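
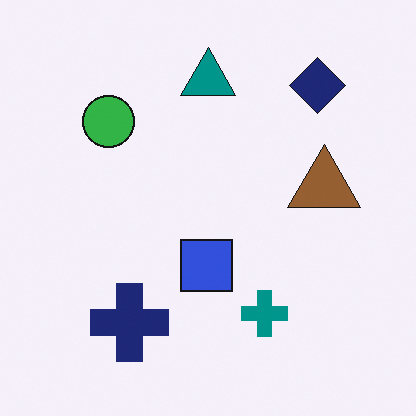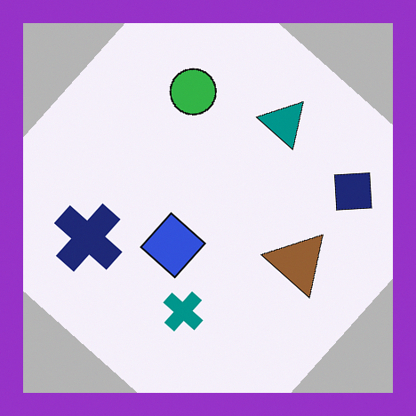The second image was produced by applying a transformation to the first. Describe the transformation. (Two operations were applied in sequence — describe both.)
Rotated clockwise by a large amount — several tens of degrees, then framed with a purple border.

Every shape is tilted by the same angle and the image corners show triangular fill wedges — a whole-image rotation by a non-right angle. A solid purple frame runs around the edge of the second image, with the content slightly shrunk inside it.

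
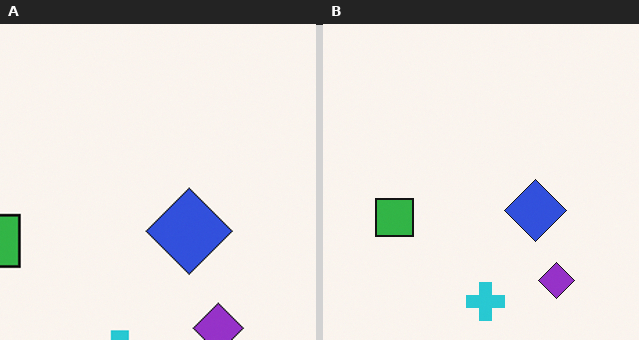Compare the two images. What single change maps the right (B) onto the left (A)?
The transformation is: cropped slightly and scaled back up.

The visible shapes are larger and the field of view is narrower; shapes near the original edges may be partly or wholly outside the frame — a crop-and-rescale.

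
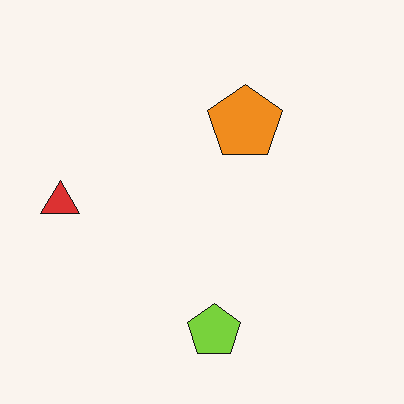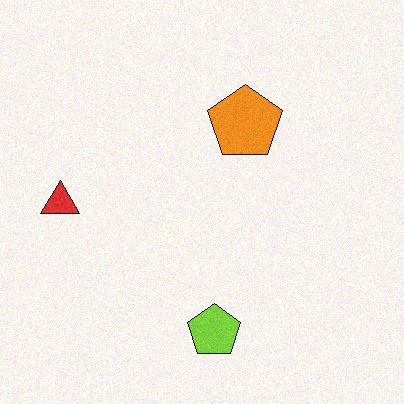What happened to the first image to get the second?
The transformation is: degraded with subtle gaussian noise.

Random speckle covers the whole image, including the flat background.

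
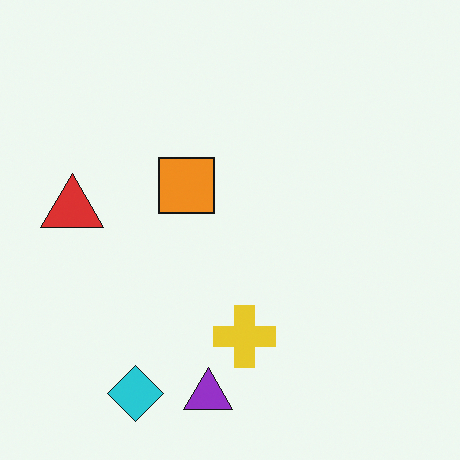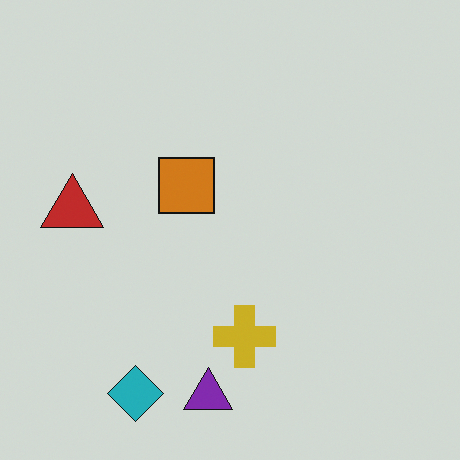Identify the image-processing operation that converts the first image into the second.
The second image is the first darkened a little.

Every pixel — background and shapes alike — is uniformly darkened.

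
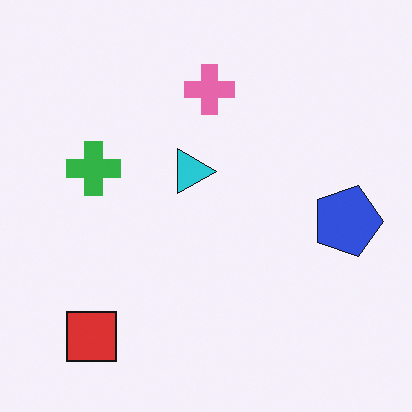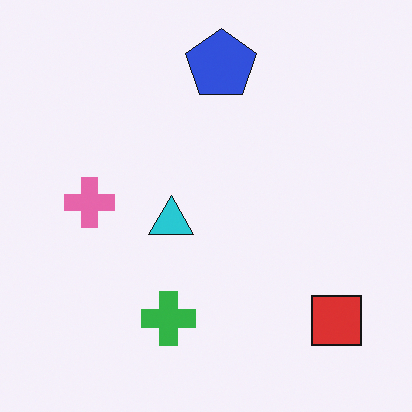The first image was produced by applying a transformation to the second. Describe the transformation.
The image was rotated 90° clockwise.

The red square sits in the bottom-right of the second image and the bottom-left of the first — consistent with a whole-image 90° clockwise rotation.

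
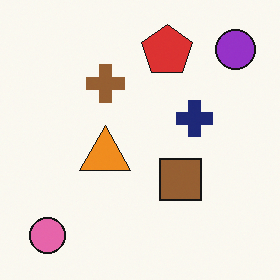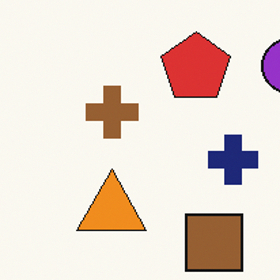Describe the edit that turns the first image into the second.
This is the original image cropped slightly and scaled back up.

The visible shapes are larger and the field of view is narrower; shapes near the original edges may be partly or wholly outside the frame — a crop-and-rescale.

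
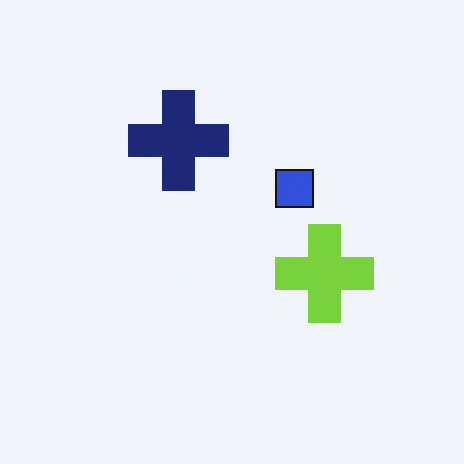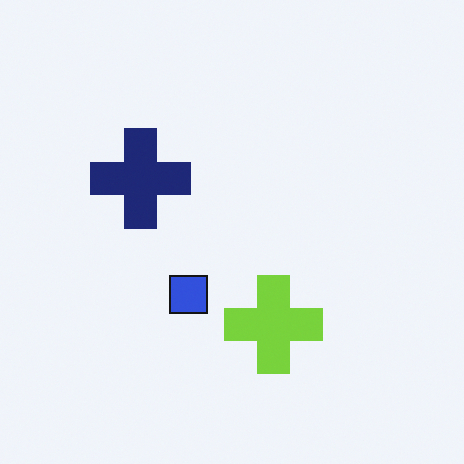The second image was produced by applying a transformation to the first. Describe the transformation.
Transposed (reflected across the top-left ↔ bottom-right diagonal).

Shapes have swapped their row and column positions — what was in the top-right is now in the bottom-left — a diagonal reflection.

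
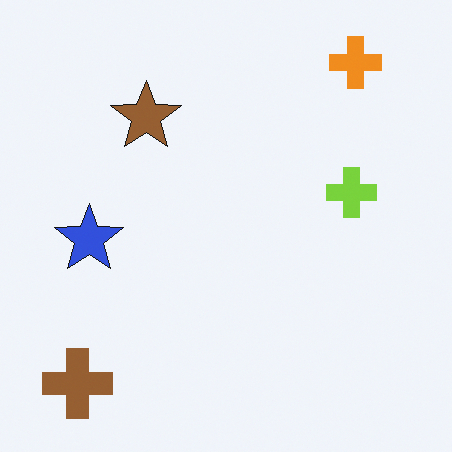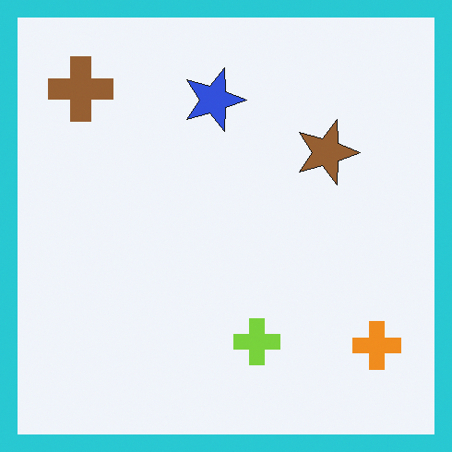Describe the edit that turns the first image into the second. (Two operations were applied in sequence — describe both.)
It was rotated 90° clockwise, then framed with a cyan border.

The brown cross sits in the bottom-left of the first image and the top-left of the second — consistent with a whole-image 90° clockwise rotation. A solid cyan frame runs around the edge of the second image, with the content slightly shrunk inside it.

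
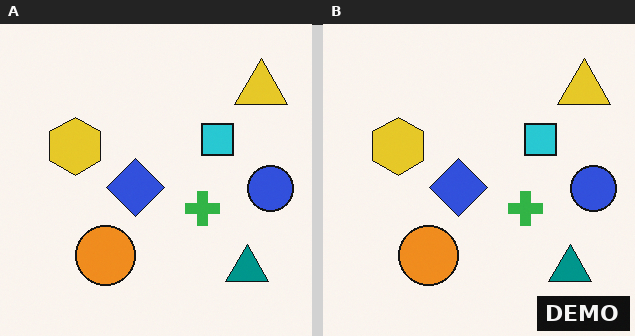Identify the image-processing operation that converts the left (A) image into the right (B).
The image was watermarked with the text "DEMO" in the lower-right corner.

A dark label reading "DEMO" appears in the lower-right corner.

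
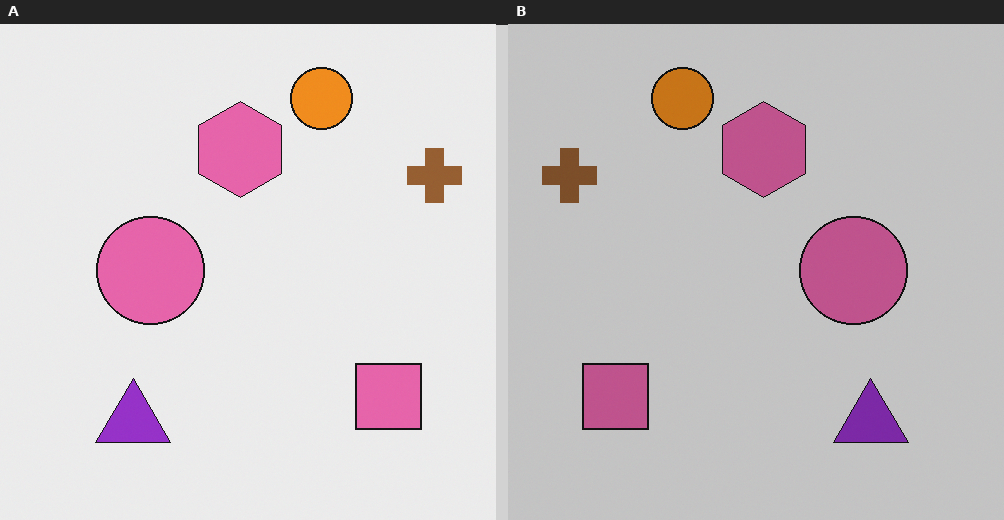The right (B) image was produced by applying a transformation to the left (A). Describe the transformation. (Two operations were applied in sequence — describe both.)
It was darkened a little, then flipped horizontally (left ↔ right).

Every pixel — background and shapes alike — is uniformly darkened. The brown cross is in the top-right of the left (A) image and the top-left of the right (B) — shapes on opposite sides of the vertical midline have swapped in a mirror flip.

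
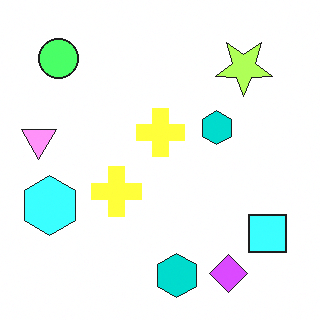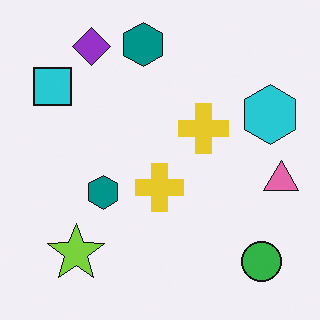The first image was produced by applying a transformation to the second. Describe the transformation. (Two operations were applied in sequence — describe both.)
The transformation is: brightened a lot, then rotated 180°.

Every pixel — background and shapes alike — is uniformly brightened. The green circle sits in the bottom-right of the second image and the top-left of the first — consistent with a whole-image 180° rotation.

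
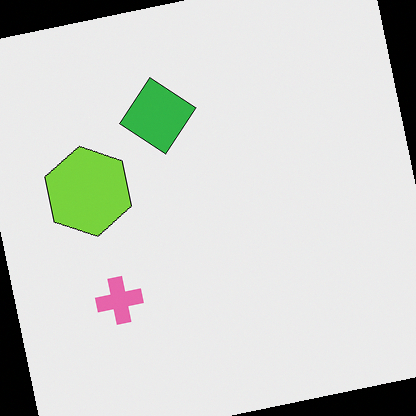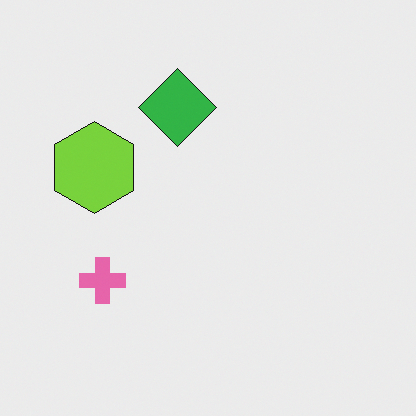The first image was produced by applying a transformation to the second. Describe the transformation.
This is the original image rotated counter-clockwise by a small amount.

Every shape is tilted by the same angle and the image corners show triangular fill wedges — a whole-image rotation by a non-right angle.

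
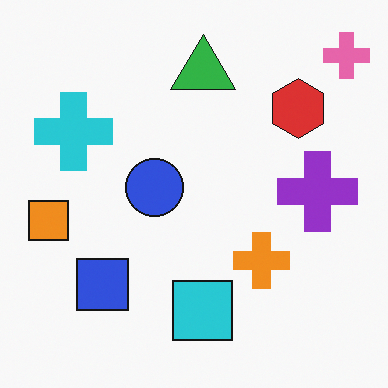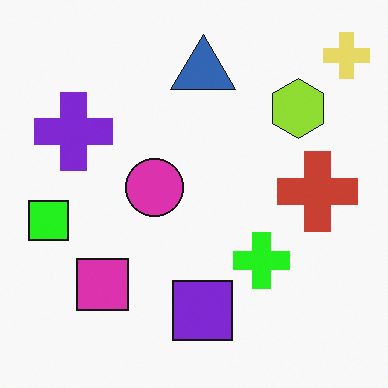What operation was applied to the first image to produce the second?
The image was hue-shifted through roughly a third of the color wheel.

Every shape's color has rotated by the same amount around the hue wheel — a uniform hue shift.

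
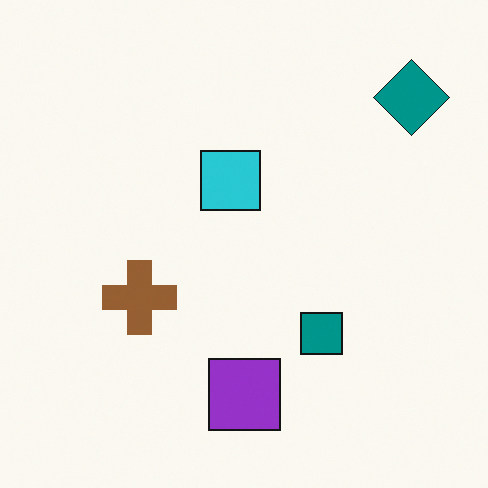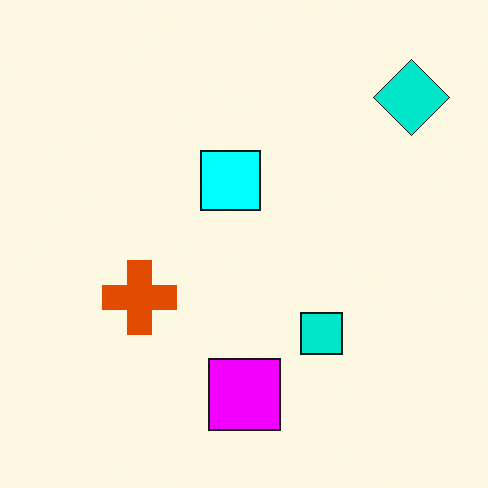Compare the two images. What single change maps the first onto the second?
Made much more vivid (saturation change).

All colors are more vivid — a global saturation change.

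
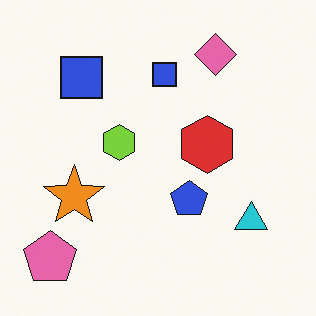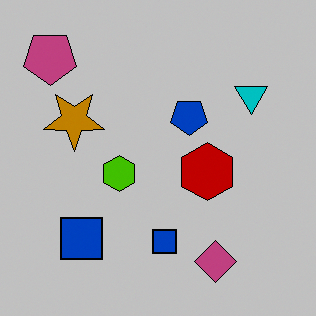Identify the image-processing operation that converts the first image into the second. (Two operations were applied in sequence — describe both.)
This is the original image aggressively posterized, then flipped vertically (top ↔ bottom).

Each flat color has snapped to a coarser quantized level — most visibly, the near-white background has dropped to a flat grey. The pink diamond is in the top-right of the first image and the bottom-right of the second — shapes on opposite sides of the horizontal midline have swapped in a mirror flip.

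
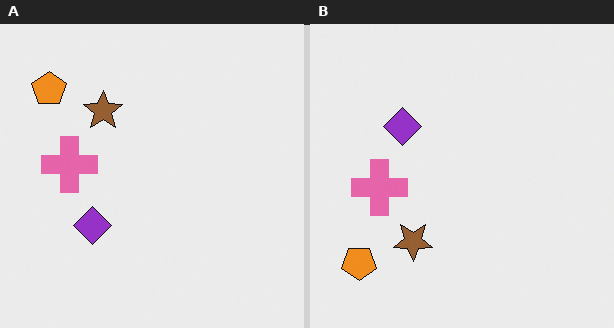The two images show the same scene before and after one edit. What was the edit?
The transformation is: flipped vertically (top ↔ bottom).

The orange pentagon is in the top-left of the left (A) image and the bottom-left of the right (B) — shapes on opposite sides of the horizontal midline have swapped in a mirror flip.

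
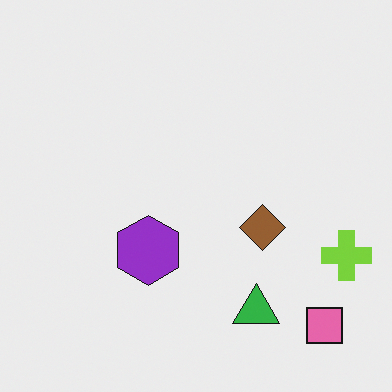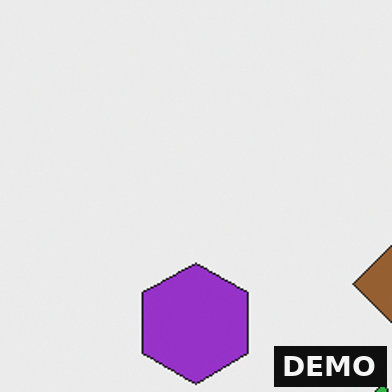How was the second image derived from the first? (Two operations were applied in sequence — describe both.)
This is the original image cropped tightly and scaled back up, then watermarked with the text "DEMO" in the lower-right corner.

The visible shapes are larger and the field of view is narrower; shapes near the original edges may be partly or wholly outside the frame — a crop-and-rescale. A dark label reading "DEMO" appears in the lower-right corner.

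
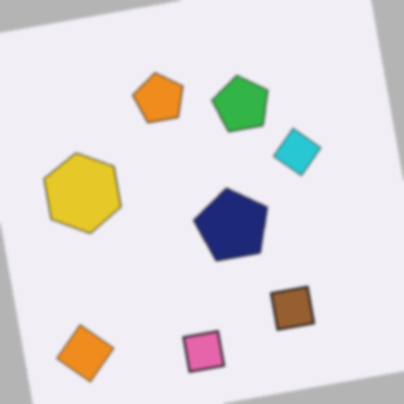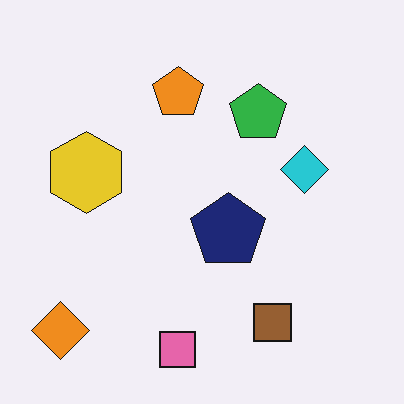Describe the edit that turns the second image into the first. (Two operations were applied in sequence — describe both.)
This is the original image rotated counter-clockwise by a slight angle, then given a subtle gaussian blur.

Every shape is tilted by the same angle and the image corners show triangular fill wedges — a whole-image rotation by a non-right angle. Shape edges and outlines are uniformly softened across the whole image.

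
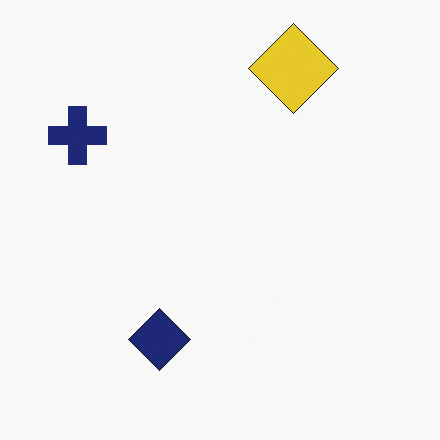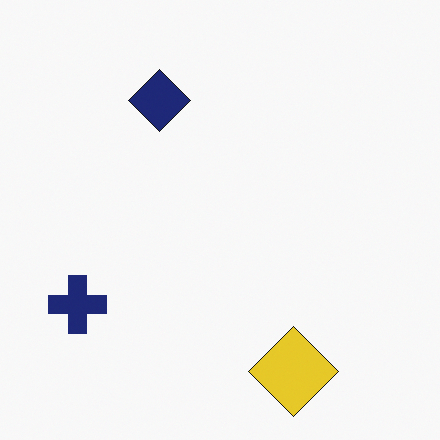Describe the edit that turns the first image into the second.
It was flipped vertically (top ↔ bottom).

The yellow diamond is in the top of the first image and the bottom of the second — shapes on opposite sides of the horizontal midline have swapped in a mirror flip.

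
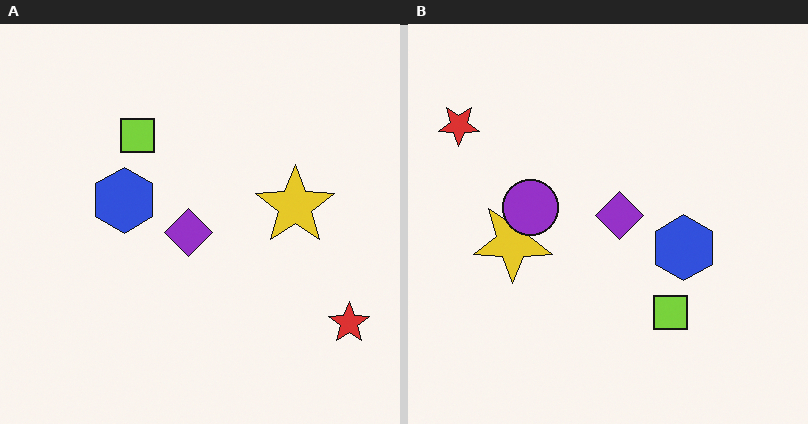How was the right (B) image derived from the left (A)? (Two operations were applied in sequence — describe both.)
Rotated 180°, then overlaid with an additional purple circle.

The red star sits in the bottom-right of the left (A) image and the top-left of the right (B) — consistent with a whole-image 180° rotation. A purple circle appears in the right (B) image that is absent from the left (A).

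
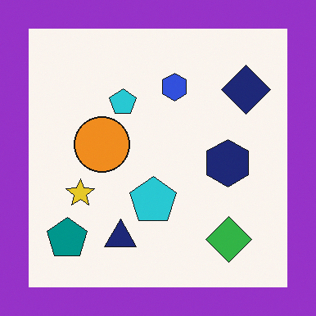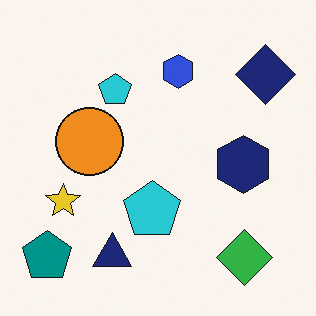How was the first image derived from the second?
This is the original image framed with a purple border.

A solid purple frame runs around the edge of the first image, with the content slightly shrunk inside it.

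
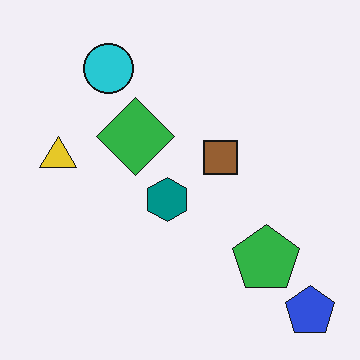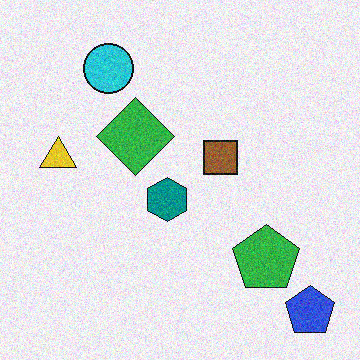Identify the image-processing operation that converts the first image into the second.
Degraded with visible gaussian noise.

Random speckle covers the whole image, including the flat background.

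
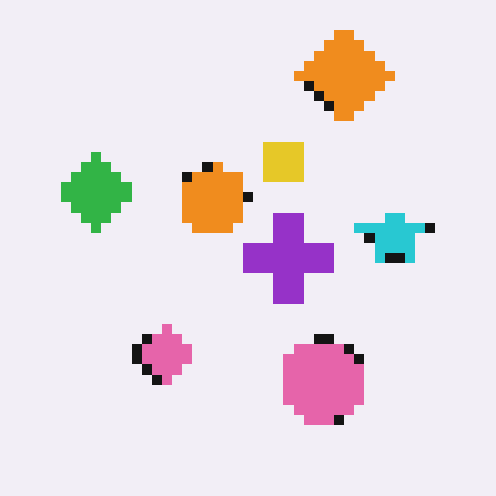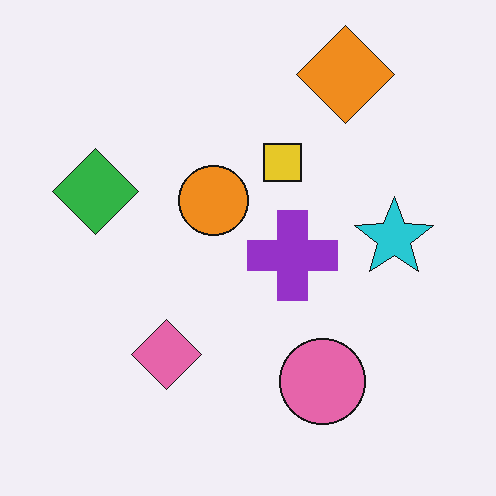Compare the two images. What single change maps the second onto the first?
It was heavily pixelated into large blocks.

Shapes are reduced to large square blocks; fine edges and outlines are lost — a downscale-then-upscale (mosaic) effect.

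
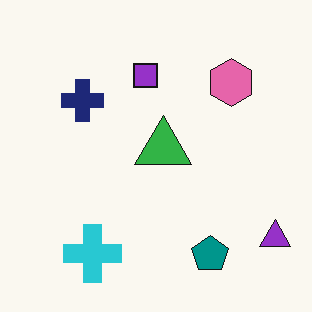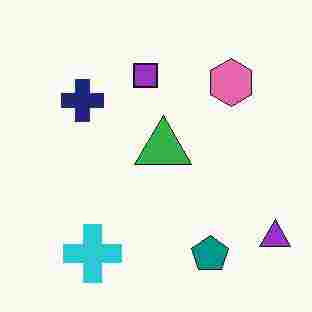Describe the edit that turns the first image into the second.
The transformation is: degraded with heavy JPEG compression.

Blocky 8×8 compression artifacts appear around shape edges and the flat background shows ringing — characteristic JPEG degradation.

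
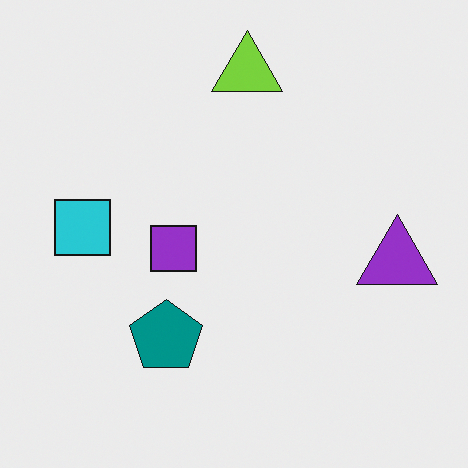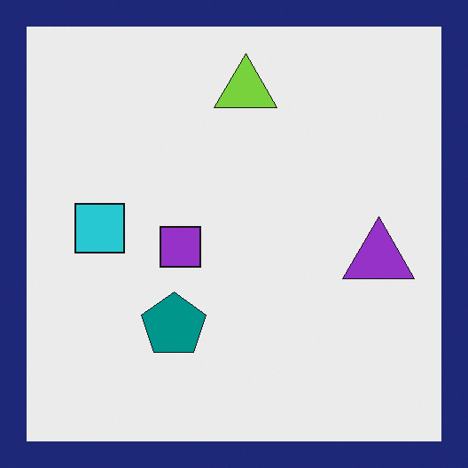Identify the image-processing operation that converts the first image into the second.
Framed with a navy border.

A solid navy frame runs around the edge of the second image, with the content slightly shrunk inside it.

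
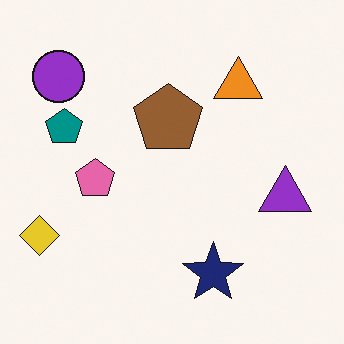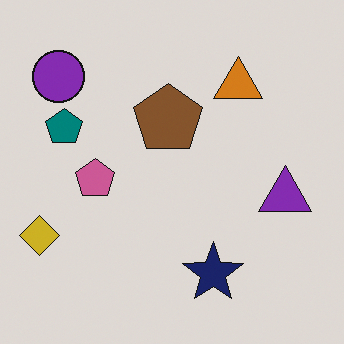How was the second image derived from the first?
The second image is the first darkened a little.

Every pixel — background and shapes alike — is uniformly darkened.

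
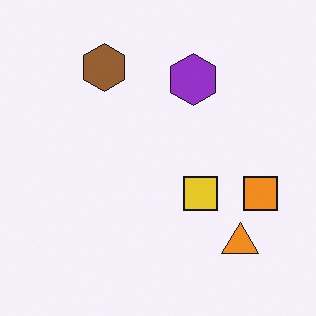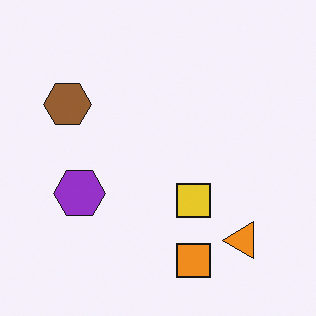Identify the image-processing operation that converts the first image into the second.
It was transposed (reflected across the top-left ↔ bottom-right diagonal).

Shapes have swapped their row and column positions — what was in the top-right is now in the bottom-left — a diagonal reflection.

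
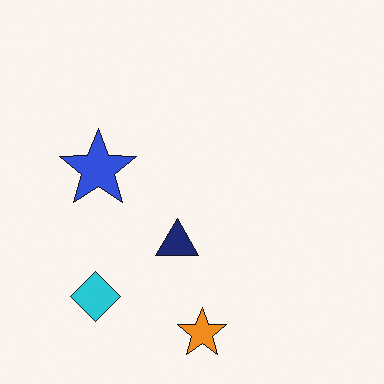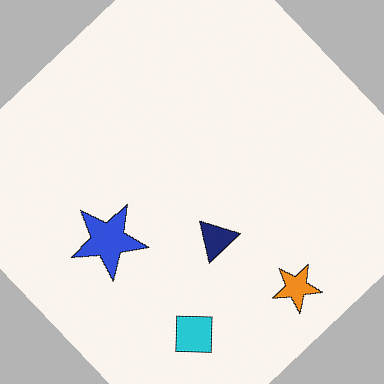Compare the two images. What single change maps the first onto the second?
The second image is the first rotated counter-clockwise by a large amount — several tens of degrees.

Every shape is tilted by the same angle and the image corners show triangular fill wedges — a whole-image rotation by a non-right angle.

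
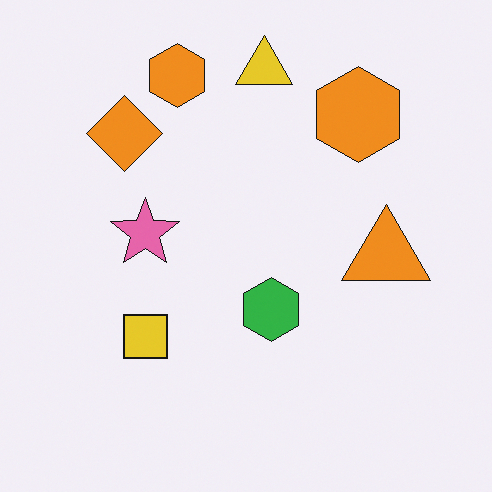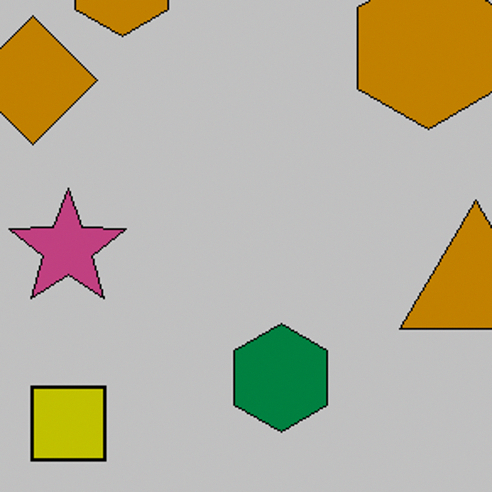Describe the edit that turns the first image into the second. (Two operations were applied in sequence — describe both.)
Heavily posterized to just a handful of flat colors, then cropped tightly and scaled back up.

Each flat color has snapped to a coarser quantized level — most visibly, the near-white background has dropped to a flat grey. The visible shapes are larger and the field of view is narrower; shapes near the original edges may be partly or wholly outside the frame — a crop-and-rescale.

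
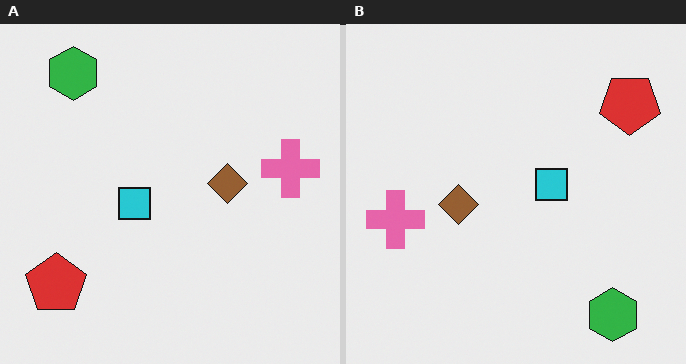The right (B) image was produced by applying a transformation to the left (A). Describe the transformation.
The right (B) image is the left (A) rotated 180°.

The green hexagon sits in the top-left of the left (A) image and the bottom-right of the right (B) — consistent with a whole-image 180° rotation.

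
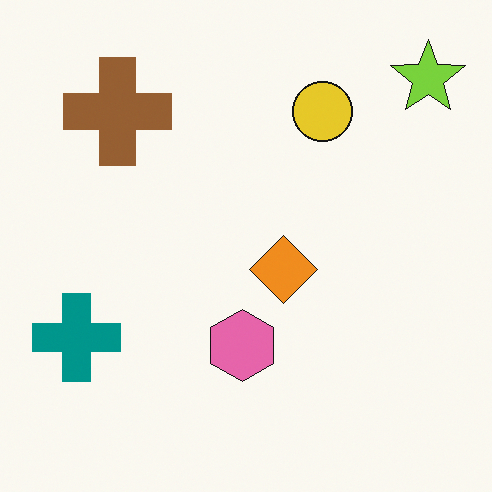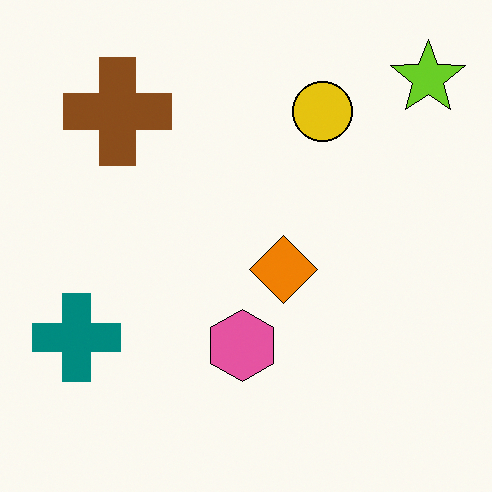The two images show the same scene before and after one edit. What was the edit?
This is the original image given slightly increased contrast.

Tones are pushed away from mid-grey across the whole image — a global contrast change.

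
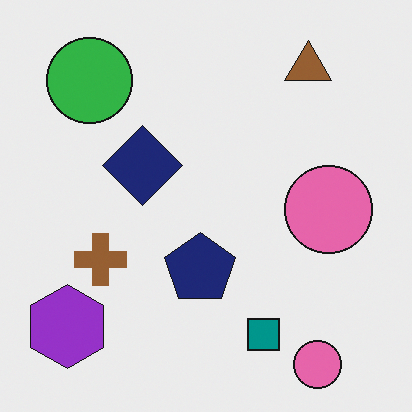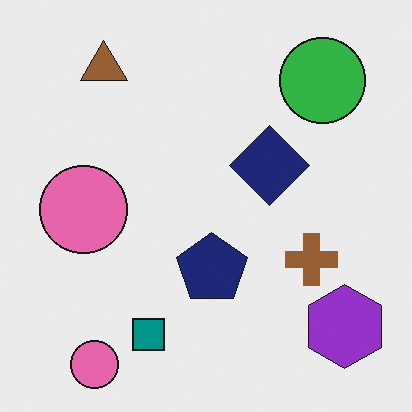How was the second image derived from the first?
Flipped horizontally (left ↔ right).

The purple hexagon is in the bottom-left of the first image and the bottom-right of the second — shapes on opposite sides of the vertical midline have swapped in a mirror flip.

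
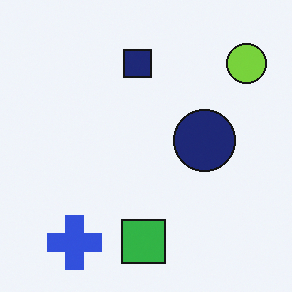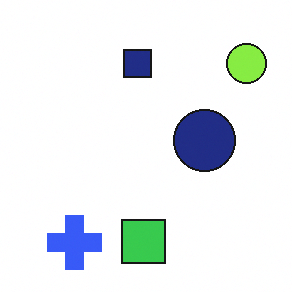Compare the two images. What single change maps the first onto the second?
The second image is the first brightened a little.

Every pixel — background and shapes alike — is uniformly brightened.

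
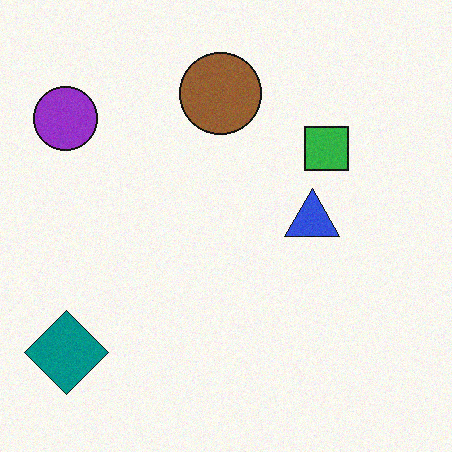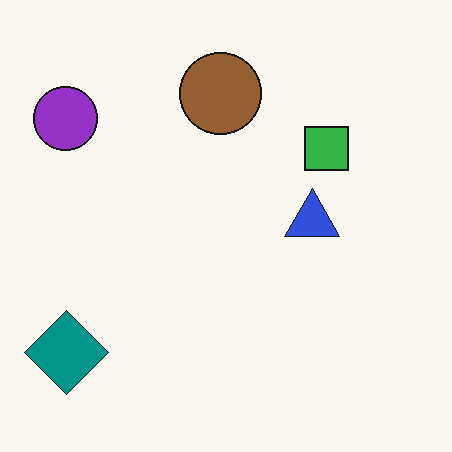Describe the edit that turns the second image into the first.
The first image is the second degraded with subtle gaussian noise.

Random speckle covers the whole image, including the flat background.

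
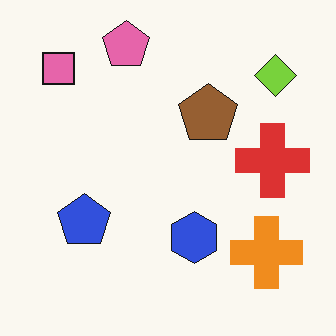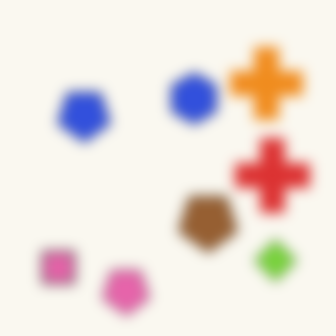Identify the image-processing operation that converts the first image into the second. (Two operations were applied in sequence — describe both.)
The second image is the first flipped vertically (top ↔ bottom), then strongly gaussian-blurred.

The pink pentagon is in the top of the first image and the bottom of the second — shapes on opposite sides of the horizontal midline have swapped in a mirror flip. Shape edges and outlines are uniformly softened across the whole image.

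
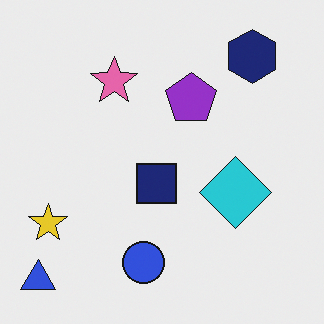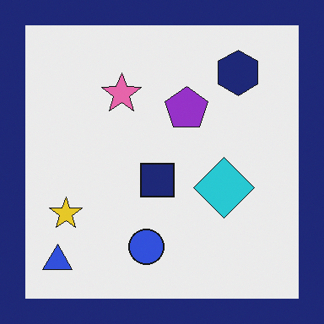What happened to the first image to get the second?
This is the original image framed with a navy border.

A solid navy frame runs around the edge of the second image, with the content slightly shrunk inside it.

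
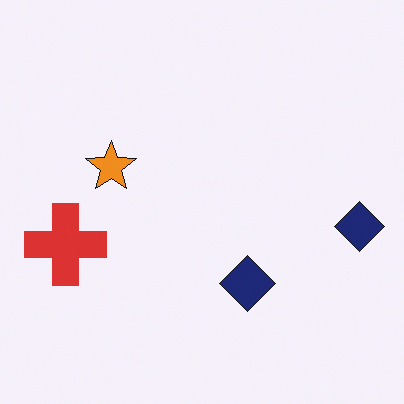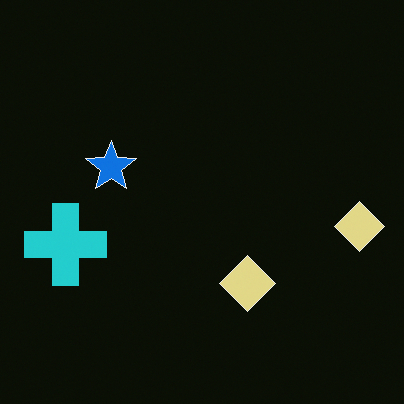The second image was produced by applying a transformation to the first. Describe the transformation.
Color-inverted (negative).

The light background has become dark and every shape's color is its complement — a photographic negative.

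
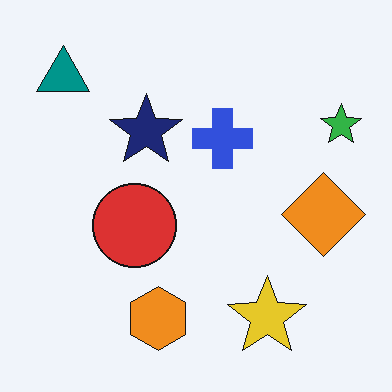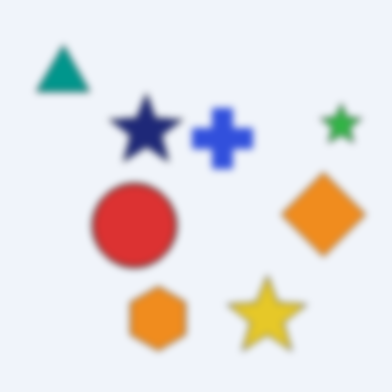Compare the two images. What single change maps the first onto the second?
This is the original image moderately blurred.

Shape edges and outlines are uniformly softened across the whole image.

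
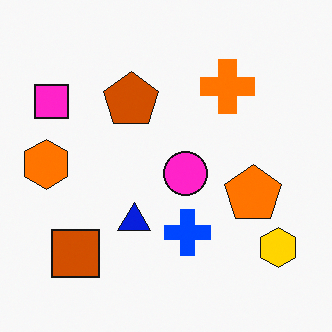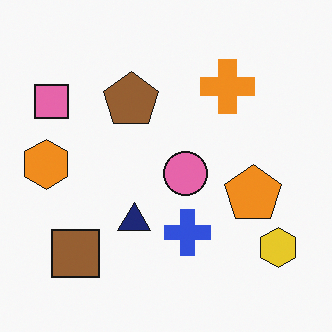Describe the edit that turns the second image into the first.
The image was made much more vivid (saturation change).

All colors are more vivid — a global saturation change.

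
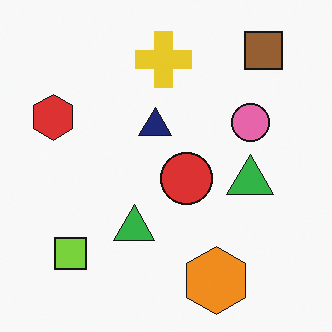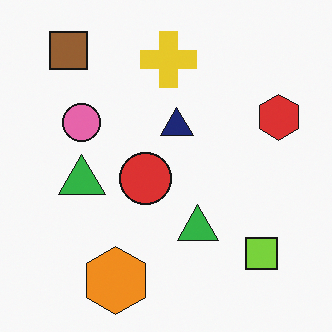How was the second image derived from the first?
This is the original image flipped horizontally (left ↔ right).

The red hexagon is in the left of the first image and the right of the second — shapes on opposite sides of the vertical midline have swapped in a mirror flip.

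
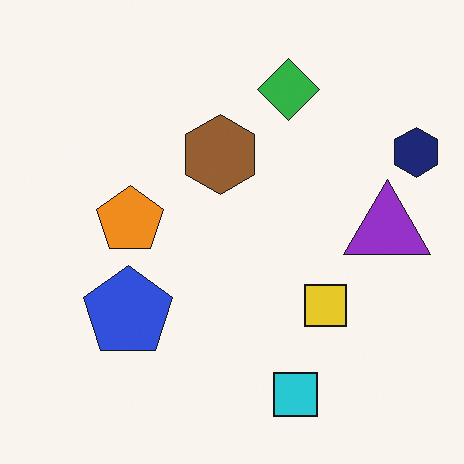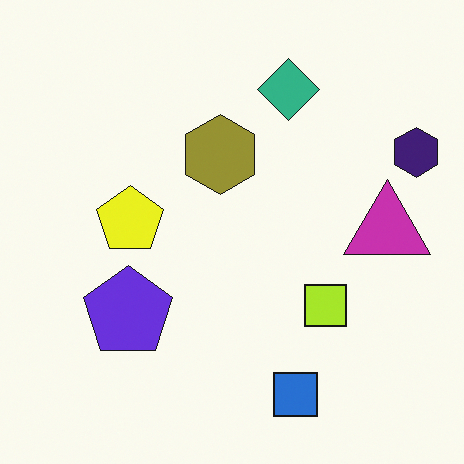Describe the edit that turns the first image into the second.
The transformation is: hue-shifted by a small amount.

Every shape's color has rotated by the same amount around the hue wheel — a uniform hue shift.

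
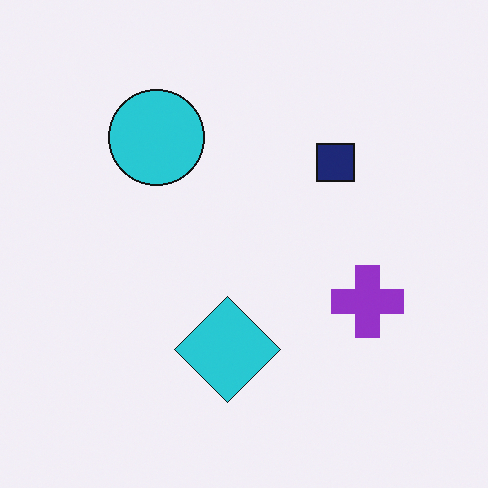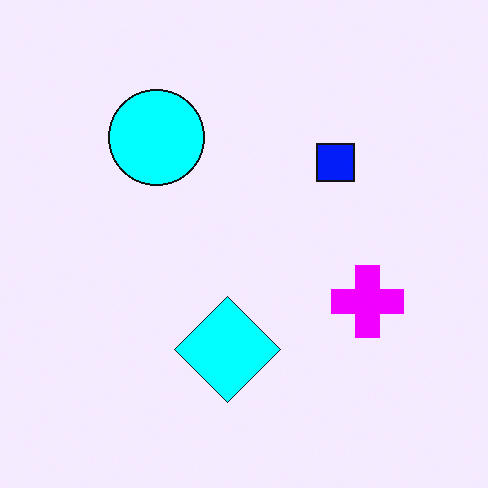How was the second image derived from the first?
Made much more vivid (saturation change).

All colors are more vivid — a global saturation change.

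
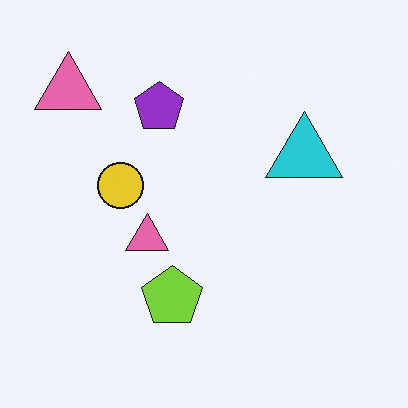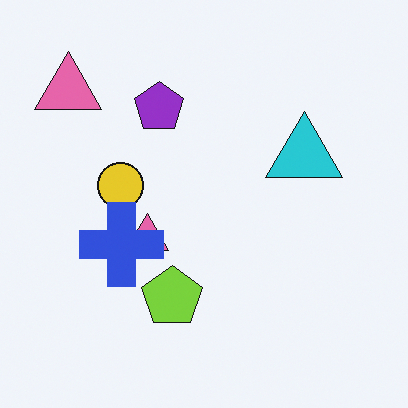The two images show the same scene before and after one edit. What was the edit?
The image was overlaid with an additional blue cross.

A blue cross appears in the second image that is absent from the first.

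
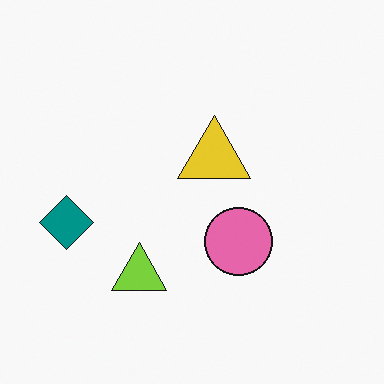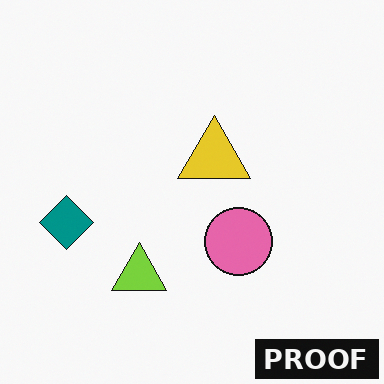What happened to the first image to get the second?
The second image is the first watermarked with the text "PROOF" in the lower-right corner.

A dark label reading "PROOF" appears in the lower-right corner.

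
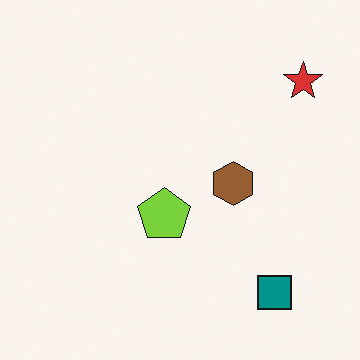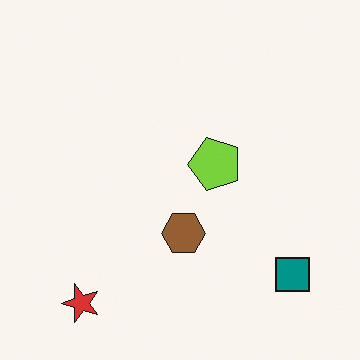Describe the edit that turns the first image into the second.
It was transposed (reflected across the top-left ↔ bottom-right diagonal).

Shapes have swapped their row and column positions — what was in the top-right is now in the bottom-left — a diagonal reflection.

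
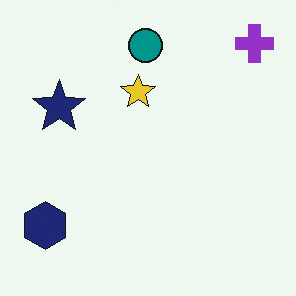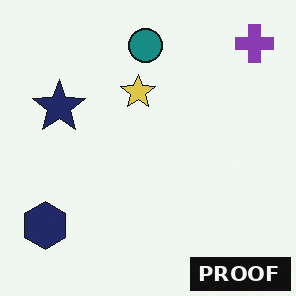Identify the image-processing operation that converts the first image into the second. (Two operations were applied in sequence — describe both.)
The image was slightly desaturated, then watermarked with the text "PROOF" in the lower-right corner.

All colors are more muted and greyish — a global saturation change. A dark label reading "PROOF" appears in the lower-right corner.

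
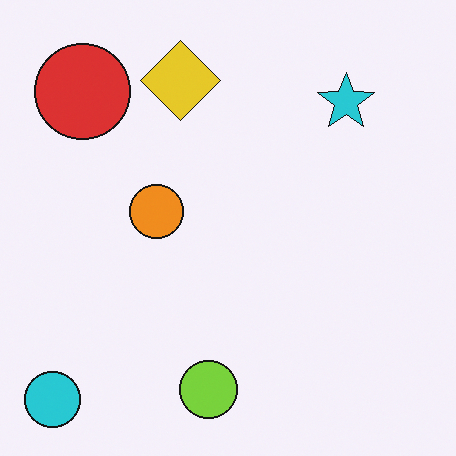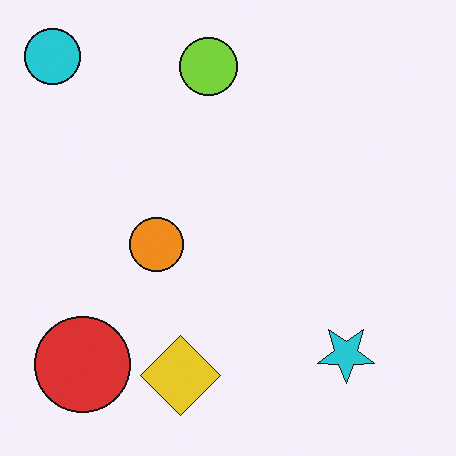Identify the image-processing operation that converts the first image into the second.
The image was flipped vertically (top ↔ bottom).

The cyan circle is in the bottom-left of the first image and the top-left of the second — shapes on opposite sides of the horizontal midline have swapped in a mirror flip.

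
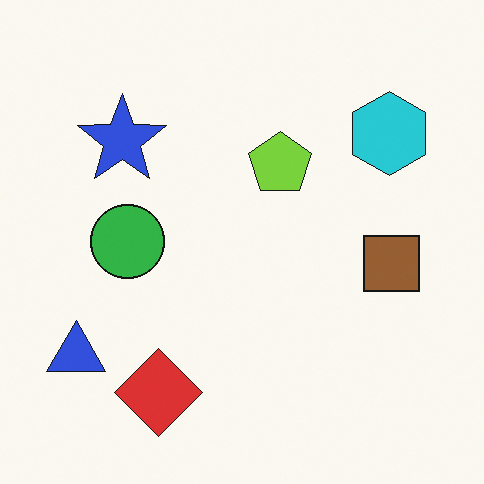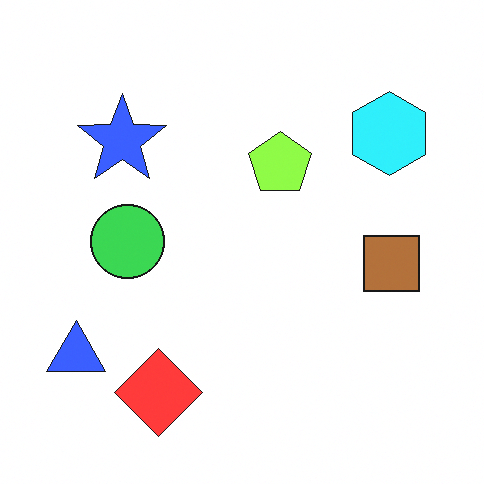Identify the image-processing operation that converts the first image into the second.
The second image is the first brightened a little.

Every pixel — background and shapes alike — is uniformly brightened.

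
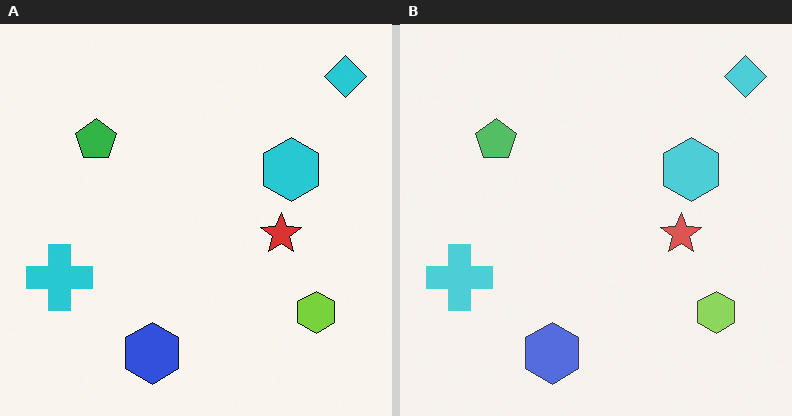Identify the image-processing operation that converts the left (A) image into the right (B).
This is the original image given slightly reduced contrast.

Tones are pushed toward mid-grey across the whole image — a global contrast change.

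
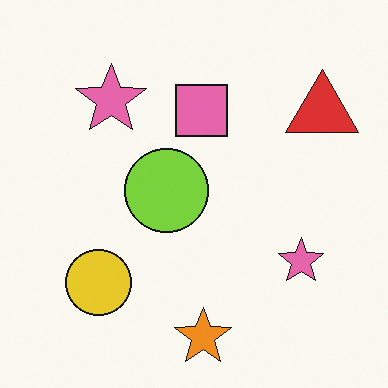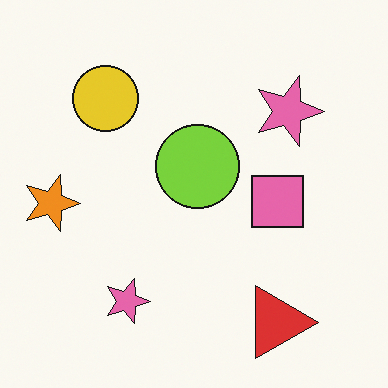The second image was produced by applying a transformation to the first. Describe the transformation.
It was rotated 90° clockwise.

The red triangle sits in the top-right of the first image and the bottom-right of the second — consistent with a whole-image 90° clockwise rotation.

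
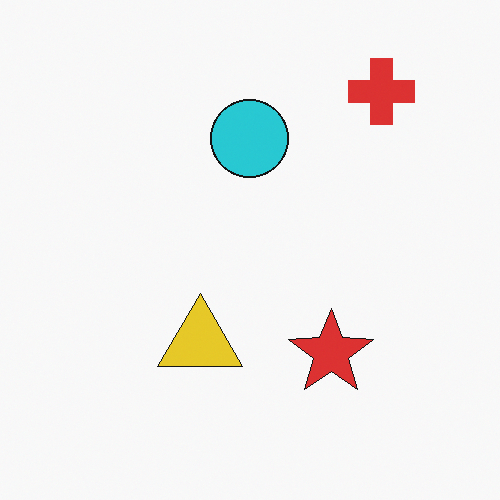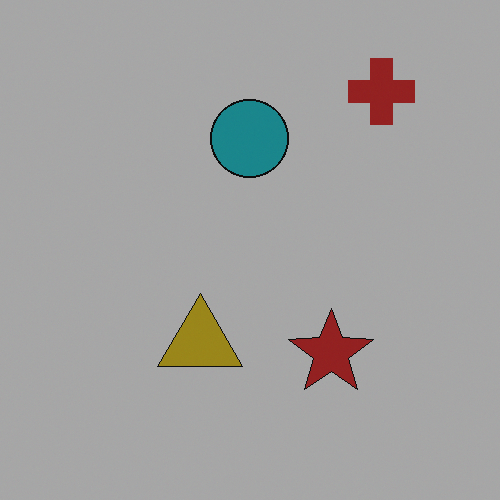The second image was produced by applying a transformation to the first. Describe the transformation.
It was noticeably darkened.

Every pixel — background and shapes alike — is uniformly darkened.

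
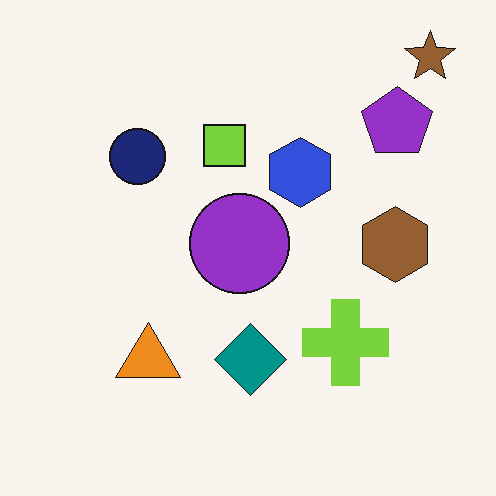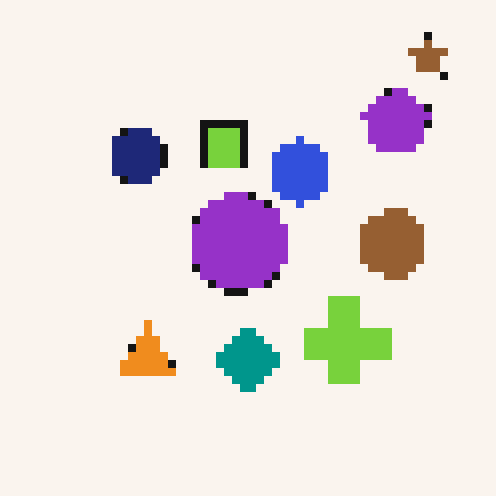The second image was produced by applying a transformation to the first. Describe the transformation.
This is the original image pixelated into visible square blocks.

Shapes are reduced to large square blocks; fine edges and outlines are lost — a downscale-then-upscale (mosaic) effect.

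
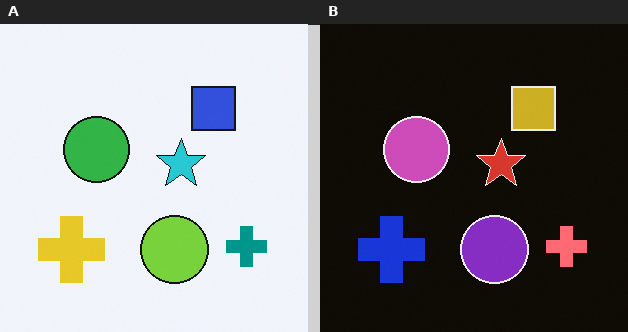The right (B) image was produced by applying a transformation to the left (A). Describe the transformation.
It was color-inverted (negative).

The light background has become dark and every shape's color is its complement — a photographic negative.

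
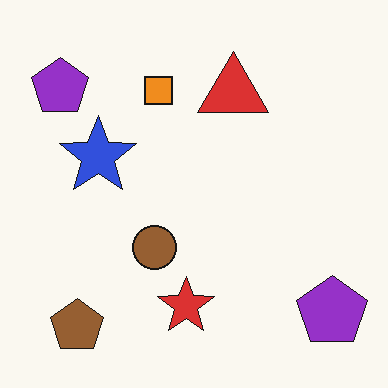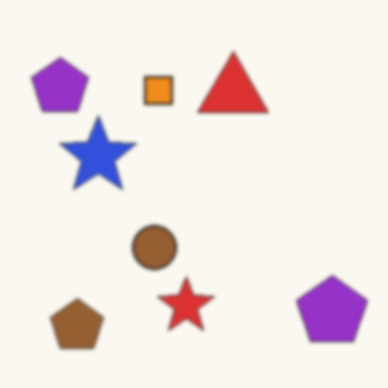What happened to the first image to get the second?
This is the original image slightly softened.

Shape edges and outlines are uniformly softened across the whole image.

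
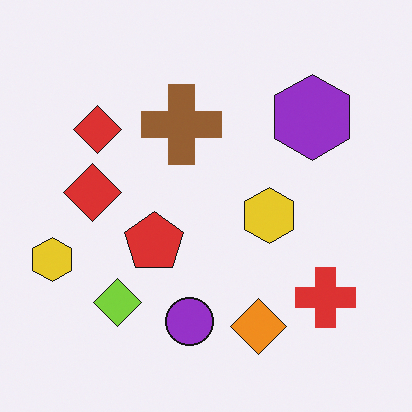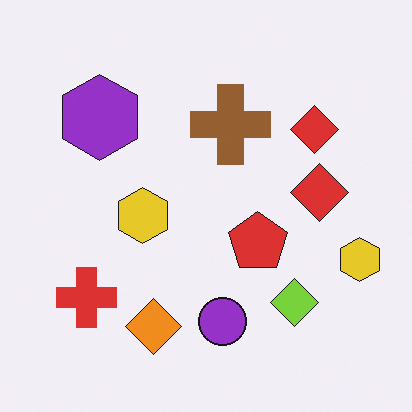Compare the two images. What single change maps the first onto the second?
Flipped horizontally (left ↔ right).

The red cross is in the bottom-right of the first image and the bottom-left of the second — shapes on opposite sides of the vertical midline have swapped in a mirror flip.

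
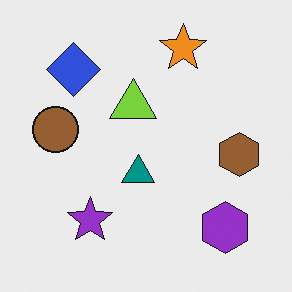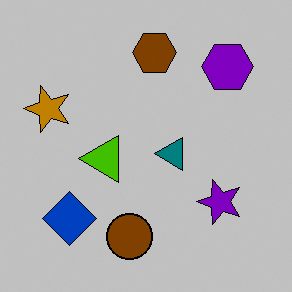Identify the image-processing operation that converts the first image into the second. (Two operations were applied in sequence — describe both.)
The second image is the first rotated 90° counter-clockwise, then aggressively posterized.

The purple hexagon sits in the bottom-right of the first image and the top-right of the second — consistent with a whole-image 90° counter-clockwise rotation. Each flat color has snapped to a coarser quantized level — most visibly, the near-white background has dropped to a flat grey.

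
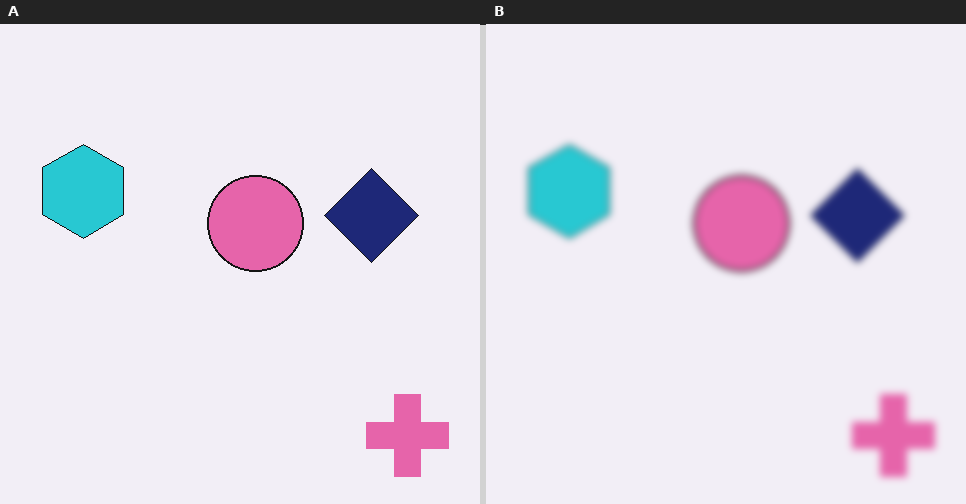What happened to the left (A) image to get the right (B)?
The image was moderately blurred.

Shape edges and outlines are uniformly softened across the whole image.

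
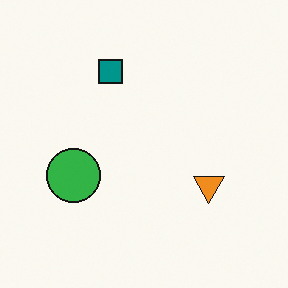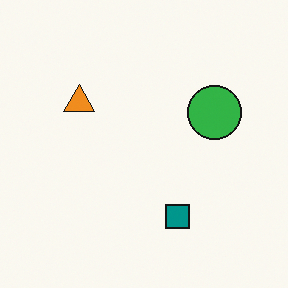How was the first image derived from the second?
It was rotated 180°.

The teal square sits in the bottom of the second image and the top of the first — consistent with a whole-image 180° rotation.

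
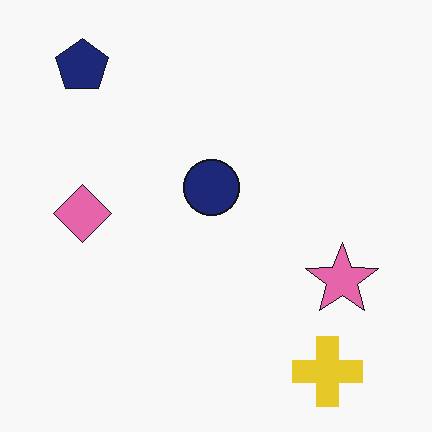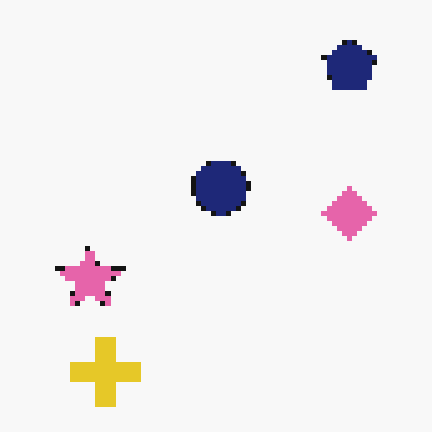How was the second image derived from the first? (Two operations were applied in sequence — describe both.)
It was flipped horizontally (left ↔ right), then mildly pixelated.

The navy pentagon is in the top-left of the first image and the top-right of the second — shapes on opposite sides of the vertical midline have swapped in a mirror flip. Shapes are reduced to large square blocks; fine edges and outlines are lost — a downscale-then-upscale (mosaic) effect.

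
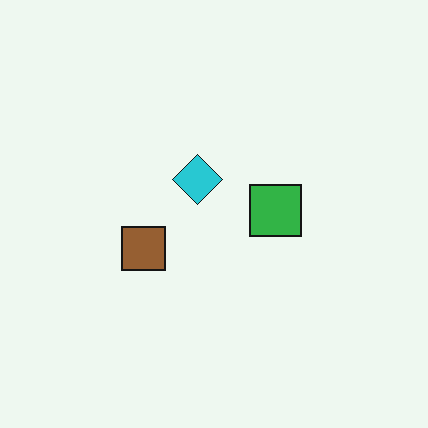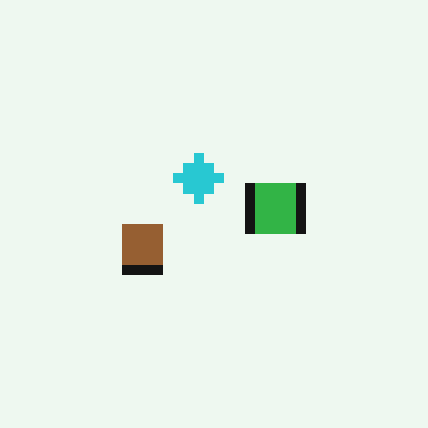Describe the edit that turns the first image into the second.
It was coarsely pixelated.

Shapes are reduced to large square blocks; fine edges and outlines are lost — a downscale-then-upscale (mosaic) effect.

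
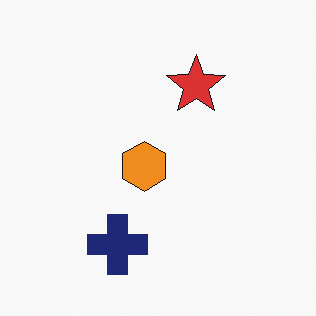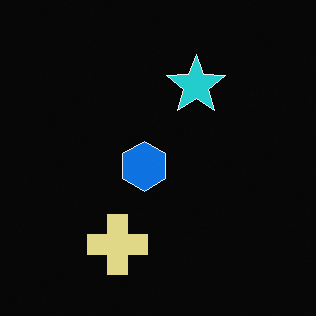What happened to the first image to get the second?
It was color-inverted (negative).

The light background has become dark and every shape's color is its complement — a photographic negative.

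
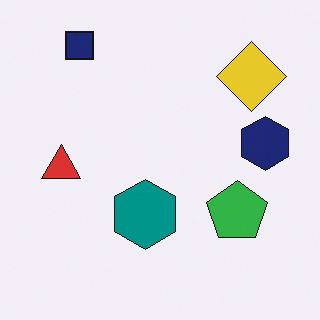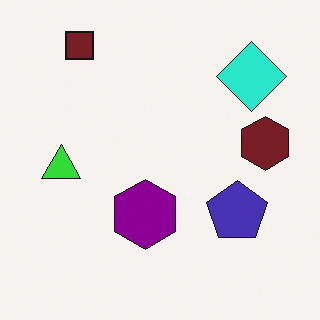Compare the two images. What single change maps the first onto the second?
It was hue-shifted noticeably.

Every shape's color has rotated by the same amount around the hue wheel — a uniform hue shift.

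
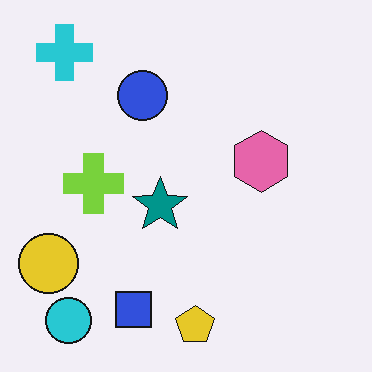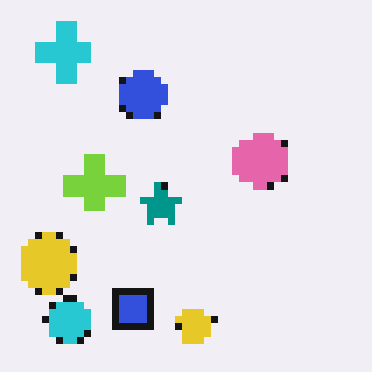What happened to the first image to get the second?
The image was moderately pixelated.

Shapes are reduced to large square blocks; fine edges and outlines are lost — a downscale-then-upscale (mosaic) effect.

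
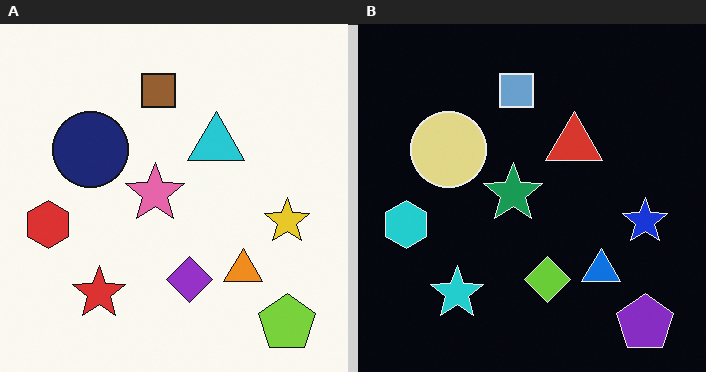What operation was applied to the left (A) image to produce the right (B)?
It was color-inverted (negative).

The light background has become dark and every shape's color is its complement — a photographic negative.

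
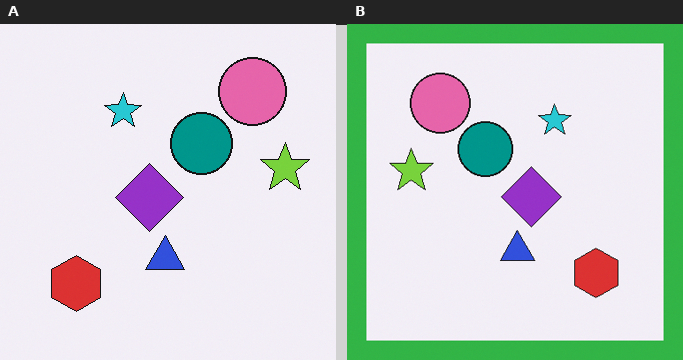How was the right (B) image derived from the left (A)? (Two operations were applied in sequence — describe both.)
Flipped horizontally (left ↔ right), then framed with a green border.

The lime star is in the right of the left (A) image and the left of the right (B) — shapes on opposite sides of the vertical midline have swapped in a mirror flip. A solid green frame runs around the edge of the right (B) image, with the content slightly shrunk inside it.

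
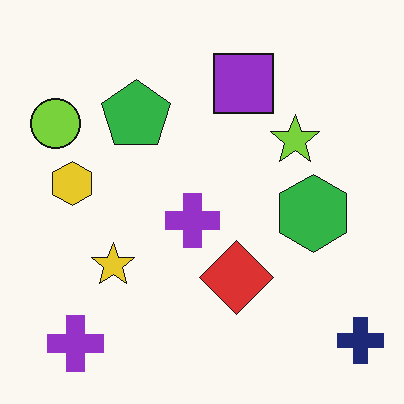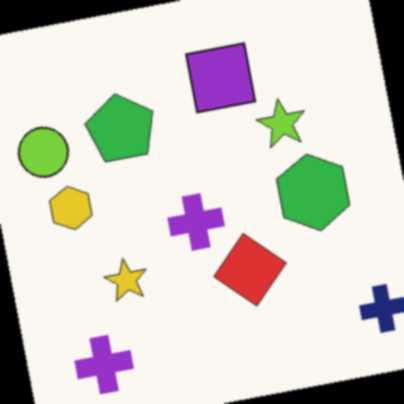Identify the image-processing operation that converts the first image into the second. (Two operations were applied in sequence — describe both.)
It was rotated counter-clockwise by a small amount, then lightly blurred.

Every shape is tilted by the same angle and the image corners show triangular fill wedges — a whole-image rotation by a non-right angle. Shape edges and outlines are uniformly softened across the whole image.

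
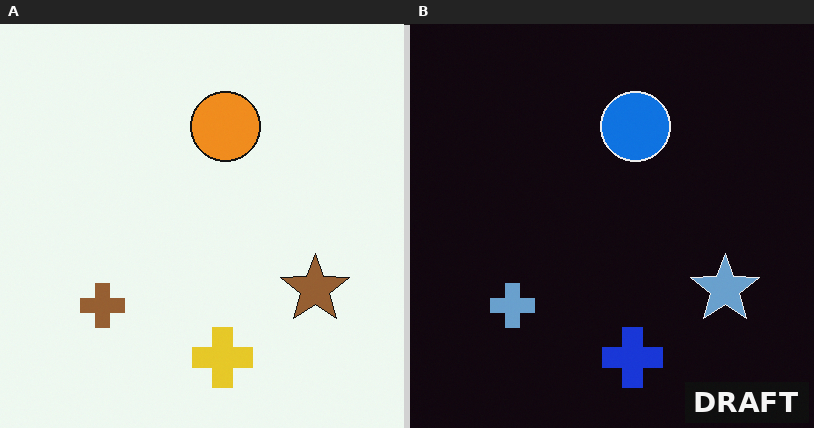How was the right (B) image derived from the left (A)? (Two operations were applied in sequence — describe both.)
It was color-inverted (negative), then watermarked with the text "DRAFT" in the lower-right corner.

The light background has become dark and every shape's color is its complement — a photographic negative. A dark label reading "DRAFT" appears in the lower-right corner.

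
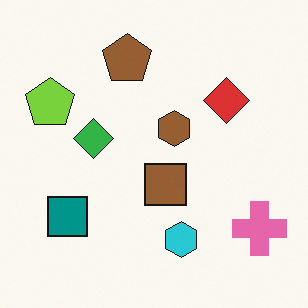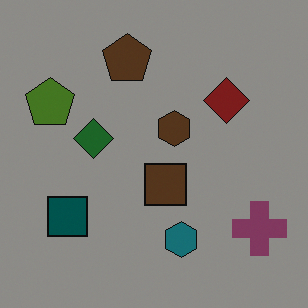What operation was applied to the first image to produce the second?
The second image is the first noticeably darkened.

Every pixel — background and shapes alike — is uniformly darkened.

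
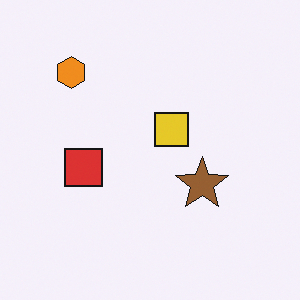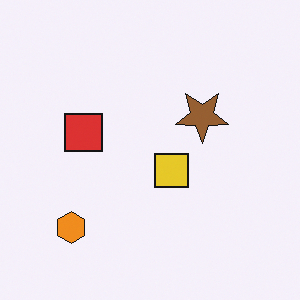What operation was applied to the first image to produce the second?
Flipped vertically (top ↔ bottom).

The orange hexagon is in the top-left of the first image and the bottom-left of the second — shapes on opposite sides of the horizontal midline have swapped in a mirror flip.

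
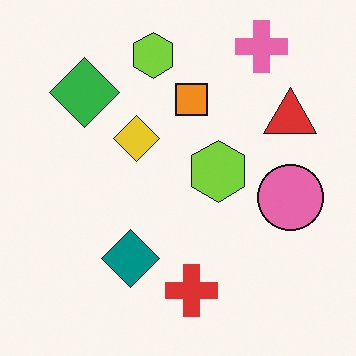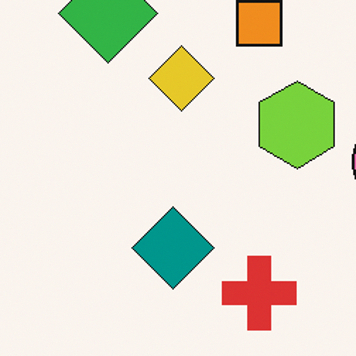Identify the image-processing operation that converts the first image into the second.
It was cropped slightly and scaled back up.

The visible shapes are larger and the field of view is narrower; shapes near the original edges may be partly or wholly outside the frame — a crop-and-rescale.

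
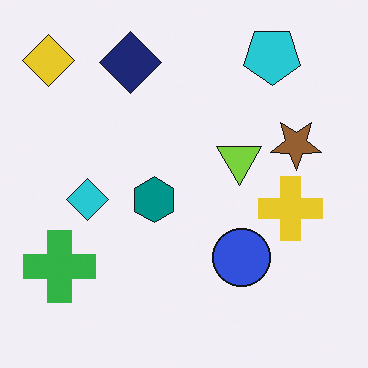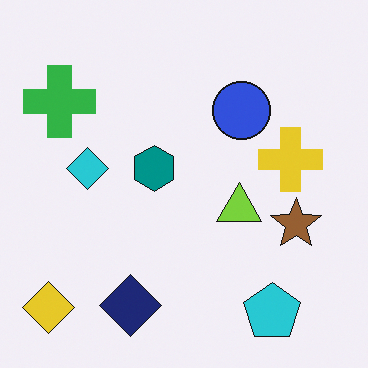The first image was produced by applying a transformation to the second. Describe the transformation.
Flipped vertically (top ↔ bottom).

The cyan pentagon is in the bottom-right of the second image and the top-right of the first — shapes on opposite sides of the horizontal midline have swapped in a mirror flip.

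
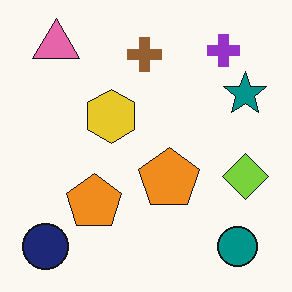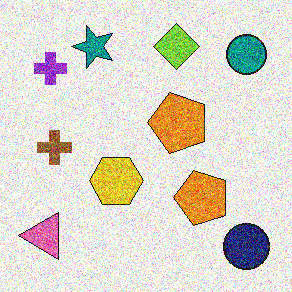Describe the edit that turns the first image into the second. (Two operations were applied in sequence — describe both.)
The second image is the first degraded with strong gaussian noise, then rotated 90° counter-clockwise.

Random speckle covers the whole image, including the flat background. The navy circle sits in the bottom-left of the first image and the bottom-right of the second — consistent with a whole-image 90° counter-clockwise rotation.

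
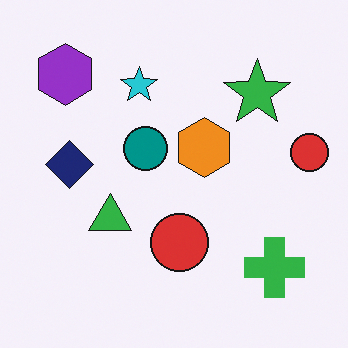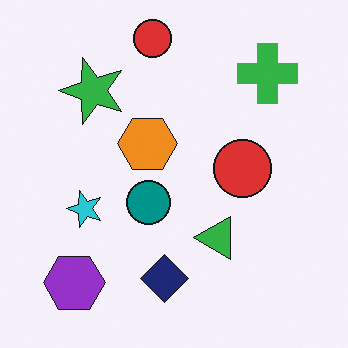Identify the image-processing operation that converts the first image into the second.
It was rotated 90° counter-clockwise.

The purple hexagon sits in the top-left of the first image and the bottom-left of the second — consistent with a whole-image 90° counter-clockwise rotation.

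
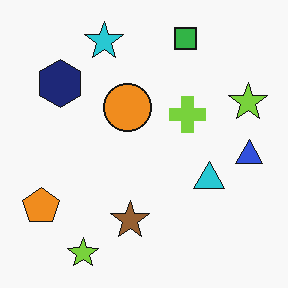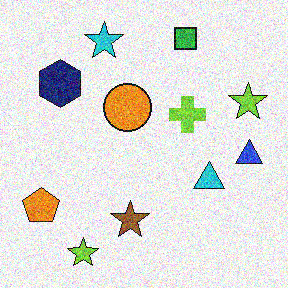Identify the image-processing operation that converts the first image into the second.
The second image is the first degraded with a thick layer of grain.

Random speckle covers the whole image, including the flat background.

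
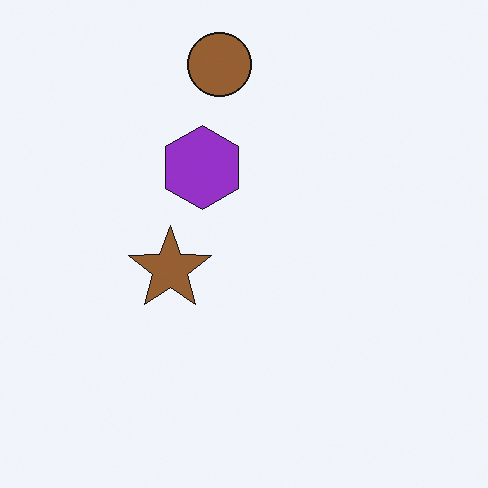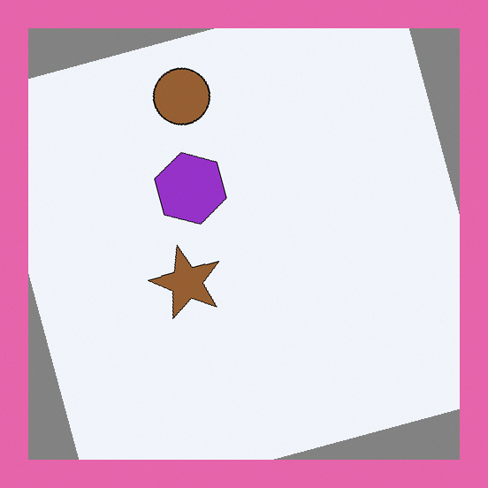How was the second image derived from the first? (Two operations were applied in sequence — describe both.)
This is the original image rotated counter-clockwise by a moderate amount, then framed with a pink border.

Every shape is tilted by the same angle and the image corners show triangular fill wedges — a whole-image rotation by a non-right angle. A solid pink frame runs around the edge of the second image, with the content slightly shrunk inside it.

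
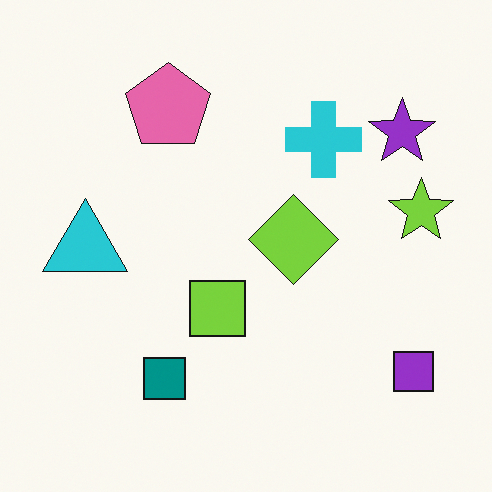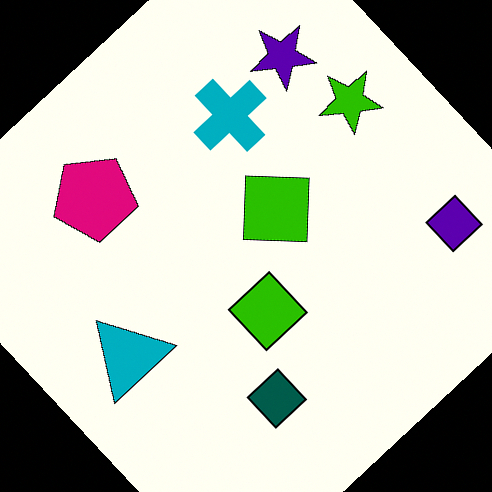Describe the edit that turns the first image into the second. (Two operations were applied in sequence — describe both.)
It was given much higher contrast, then rotated counter-clockwise by a large amount — several tens of degrees.

Tones are pushed away from mid-grey across the whole image — a global contrast change. Every shape is tilted by the same angle and the image corners show triangular fill wedges — a whole-image rotation by a non-right angle.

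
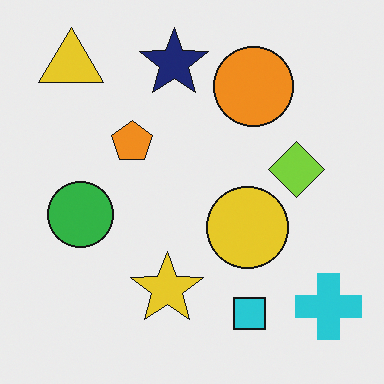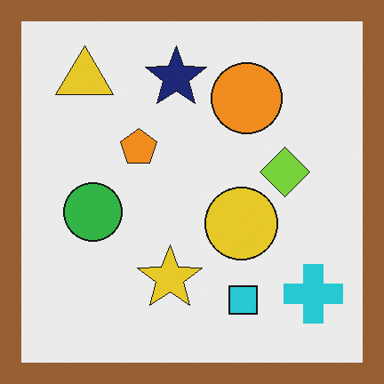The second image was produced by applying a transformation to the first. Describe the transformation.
This is the original image framed with a brown border.

A solid brown frame runs around the edge of the second image, with the content slightly shrunk inside it.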